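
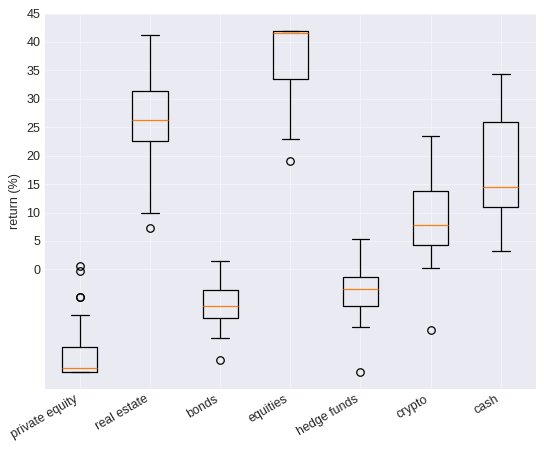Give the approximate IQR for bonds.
≈ 5

Q3 ≈ -5, Q1 ≈ -10; IQR ≈ 5.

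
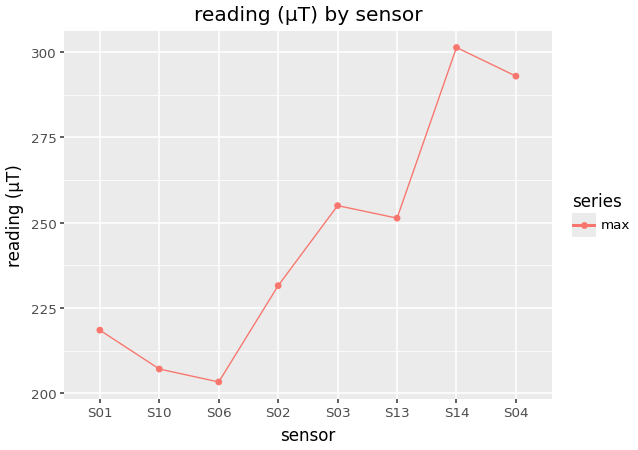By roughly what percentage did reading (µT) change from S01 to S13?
S01 ≈ 220, S13 ≈ 250; (250 − 220) / 220 ≈ +13.6%.

≈ +13.6%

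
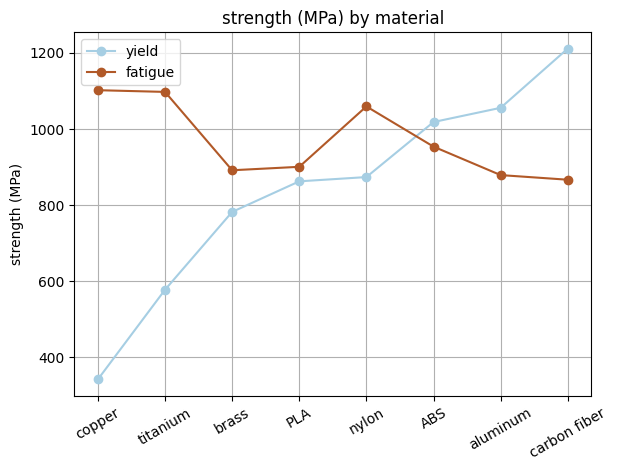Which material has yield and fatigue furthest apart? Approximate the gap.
copper, ≈ 800 MPa

copper: yield ≈ 300, fatigue ≈ 1100 → gap ≈ 800. Next-largest (titanium) is only ≈ 500.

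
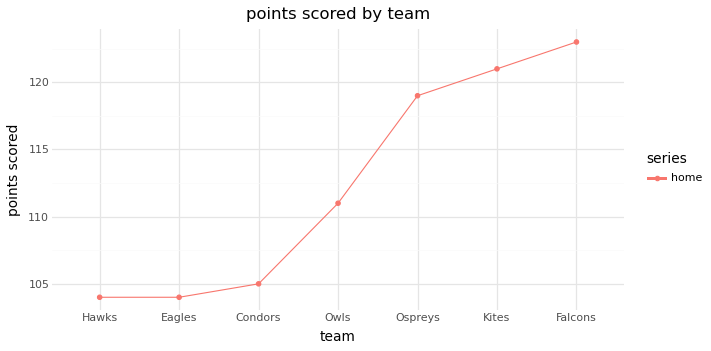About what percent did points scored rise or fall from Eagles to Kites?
Eagles ≈ 104, Kites ≈ 120; (120 − 104) / 104 ≈ +15.4%.

≈ +15.4%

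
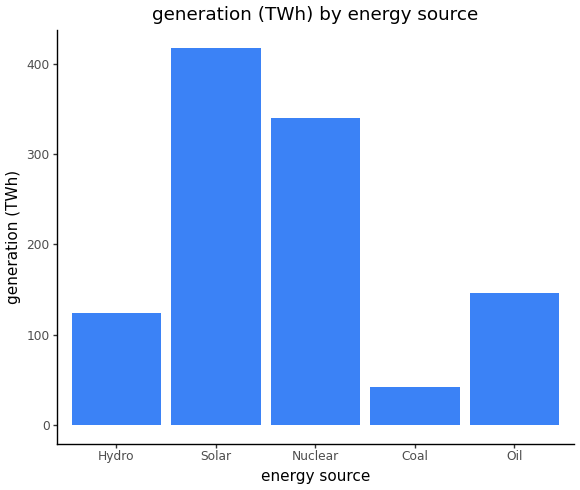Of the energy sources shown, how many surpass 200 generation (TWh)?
2

Above 200: Solar, Nuclear.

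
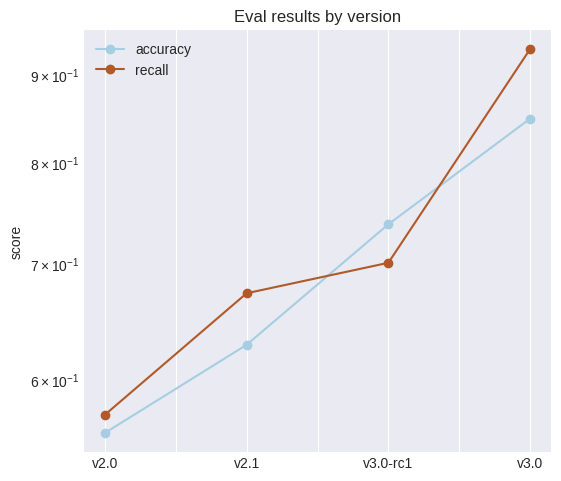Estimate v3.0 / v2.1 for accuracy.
≈ 1.31×

v3.0 ≈ 0.85, v2.1 ≈ 0.65; 0.85/0.65 ≈ 1.31.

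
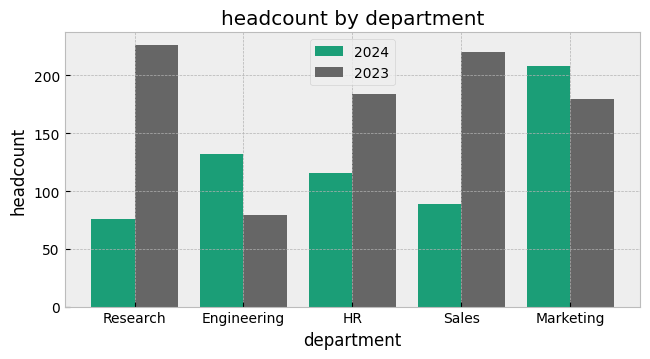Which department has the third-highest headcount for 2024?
Top 4 for 2024: Marketing ≈ 200, Engineering ≈ 140, HR ≈ 120, Sales ≈ 80.

HR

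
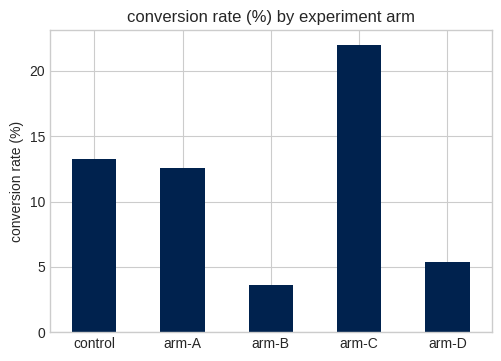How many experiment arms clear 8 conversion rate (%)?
3

Above 8: control, arm-A, arm-C.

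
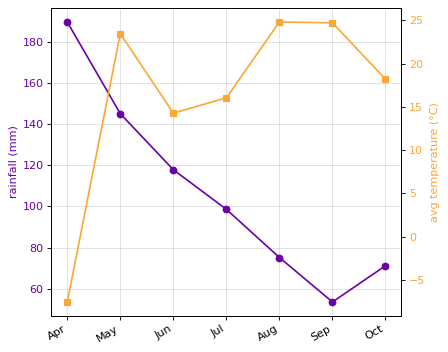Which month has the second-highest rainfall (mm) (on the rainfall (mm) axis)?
Top 3 (on the rainfall (mm) axis): Apr ≈ 180, May ≈ 140, Jun ≈ 120.

May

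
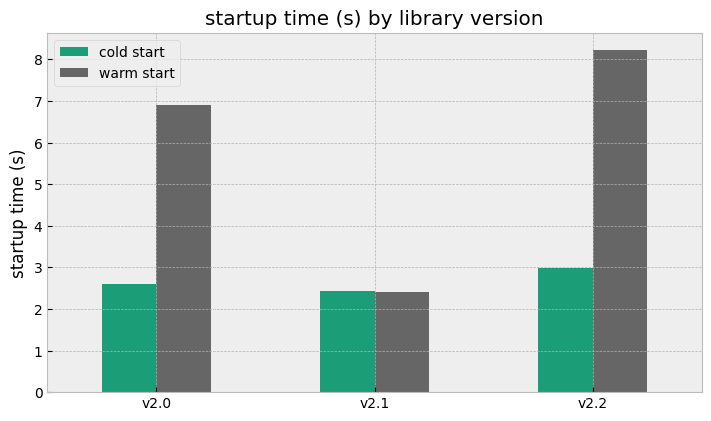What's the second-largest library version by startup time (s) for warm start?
v2.0

Top 3 for warm start: v2.2 ≈ 8, v2.0 ≈ 7, v2.1 ≈ 2.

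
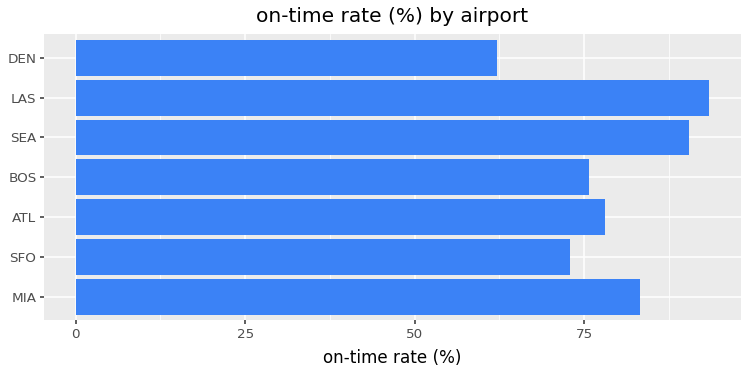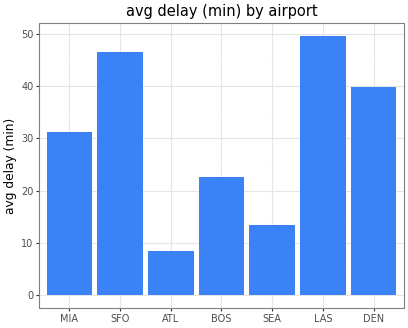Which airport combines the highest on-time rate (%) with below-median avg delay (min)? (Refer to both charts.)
Chart 2 median avg delay (min) ≈ 30; below-median airports: ATL, BOS, SEA. Among those, SEA has the highest on-time rate (%) (≈ 90).

SEA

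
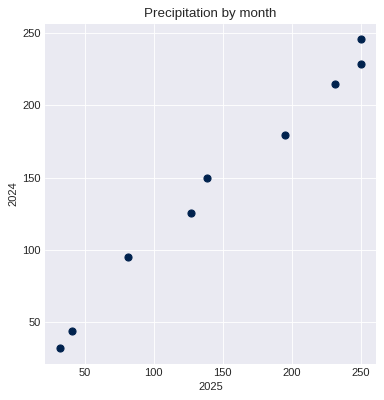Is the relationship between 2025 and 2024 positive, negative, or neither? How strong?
Points are positively correlated; strong (|r| ≈ 1.0).

positive, strong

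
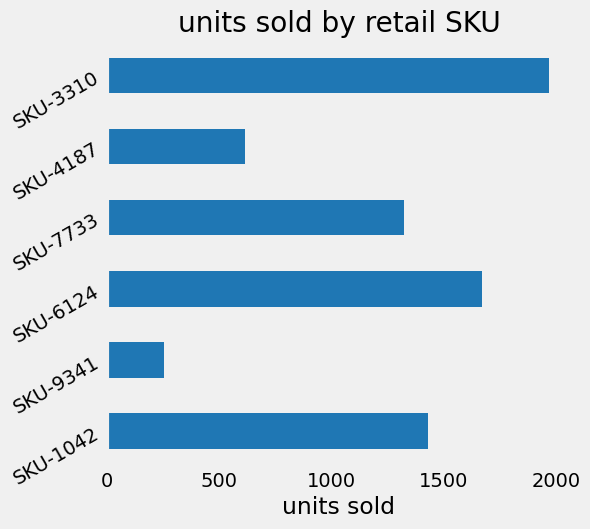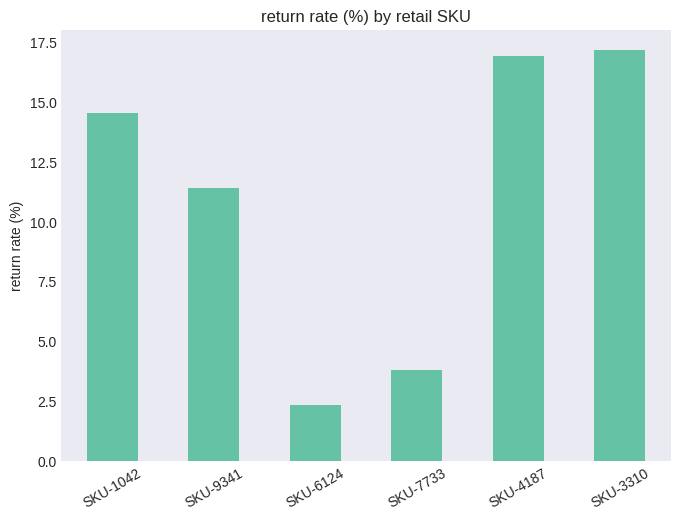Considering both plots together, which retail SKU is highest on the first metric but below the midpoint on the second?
Chart 2 median return rate (%) ≈ 12; below-median retail SKUs: SKU-9341, SKU-6124, SKU-7733. Among those, SKU-6124 has the highest units sold (≈ 1600).

SKU-6124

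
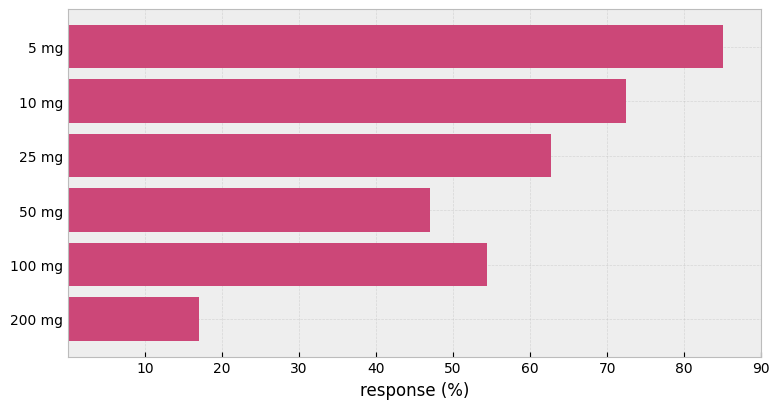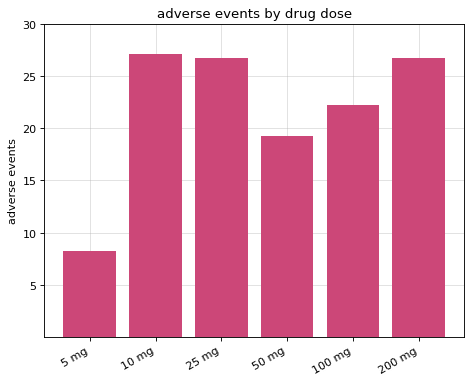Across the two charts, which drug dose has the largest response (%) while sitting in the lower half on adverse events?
5 mg

Chart 2 median adverse events ≈ 25; below-median drug doses: 5 mg, 50 mg, 100 mg. Among those, 5 mg has the highest response (%) (≈ 90).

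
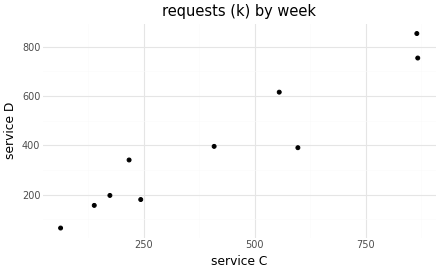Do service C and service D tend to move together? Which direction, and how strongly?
positive, strong

Points are positively correlated; strong (|r| ≈ 1.0).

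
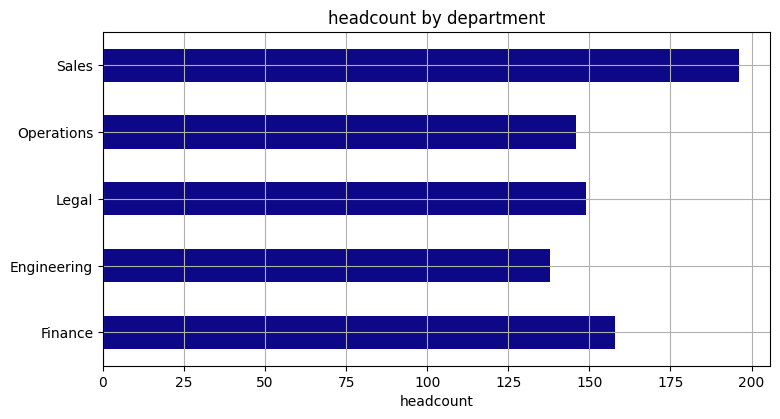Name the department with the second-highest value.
Finance

Top 3: Sales ≈ 200, Finance ≈ 160, Legal ≈ 140.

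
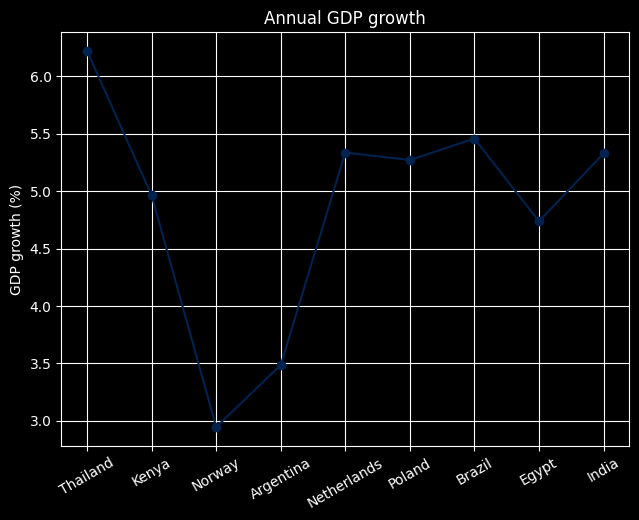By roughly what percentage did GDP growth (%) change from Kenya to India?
Kenya ≈ 5.0, India ≈ 5.5; (5.5 − 5.0) / 5.0 ≈ +10%.

≈ +10%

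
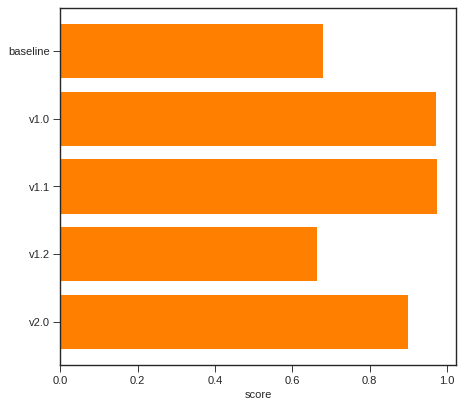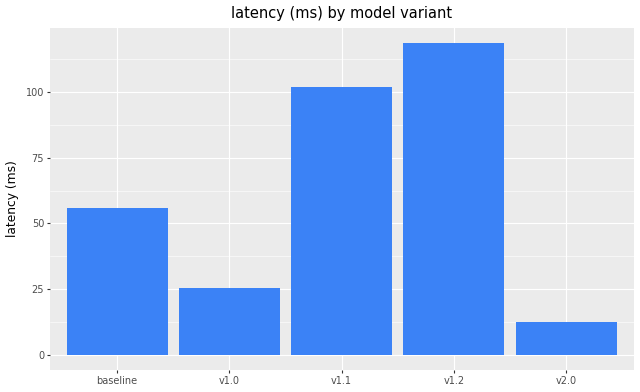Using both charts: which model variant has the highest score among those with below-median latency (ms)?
v1.0

Chart 2 median latency (ms) ≈ 60; below-median model variants: v1.0, v2.0. Among those, v1.0 has the highest score (≈ 1).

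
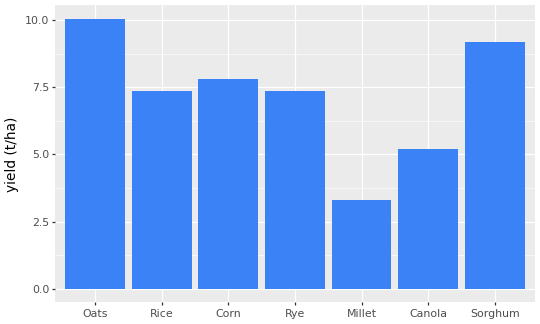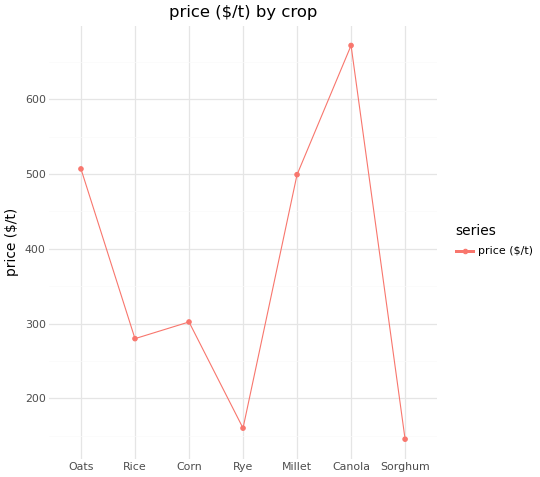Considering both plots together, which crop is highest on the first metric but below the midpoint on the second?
Sorghum

Chart 2 median price ($/t) ≈ 300; below-median crops: Rice, Rye, Sorghum. Among those, Sorghum has the highest yield (t/ha) (≈ 9).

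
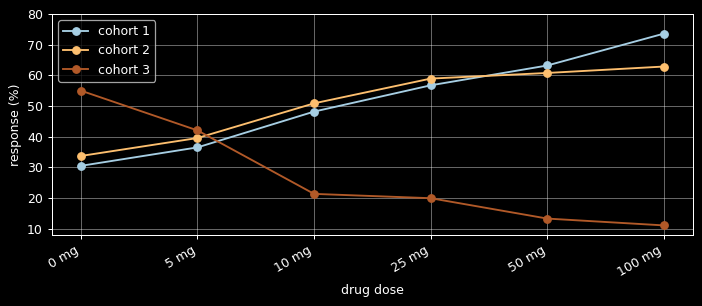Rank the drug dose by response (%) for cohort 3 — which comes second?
5 mg

Top 3 for cohort 3: 0 mg ≈ 60, 5 mg ≈ 40, 10 mg ≈ 20.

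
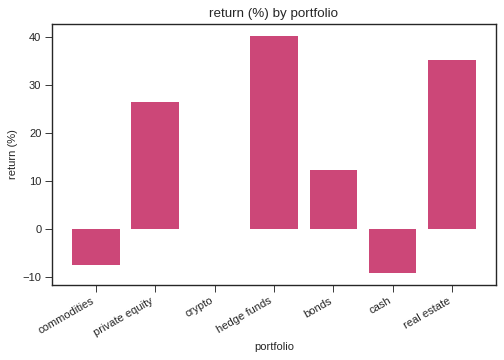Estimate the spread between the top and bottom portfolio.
Max hedge funds ≈ 40, min cash ≈ -10; range ≈ 50.

≈ 50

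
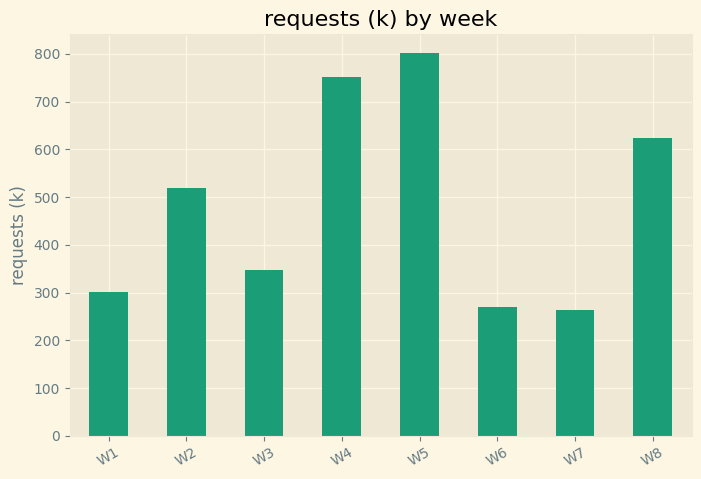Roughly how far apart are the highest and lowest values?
Max W5 ≈ 800, min W7 ≈ 300; range ≈ 500.

≈ 500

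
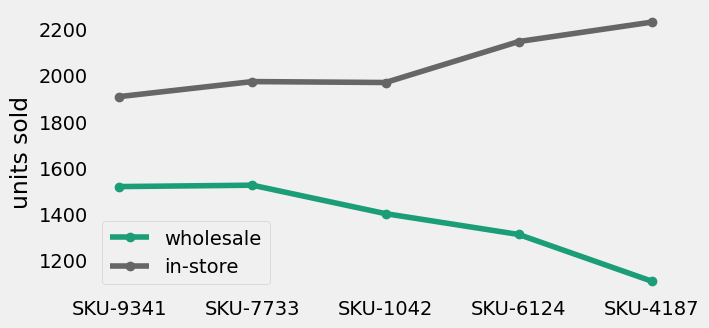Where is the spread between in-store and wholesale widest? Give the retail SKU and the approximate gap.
SKU-4187: in-store ≈ 2200, wholesale ≈ 1100 → gap ≈ 1100. Next-largest (SKU-6124) is only ≈ 800.

SKU-4187, ≈ 1100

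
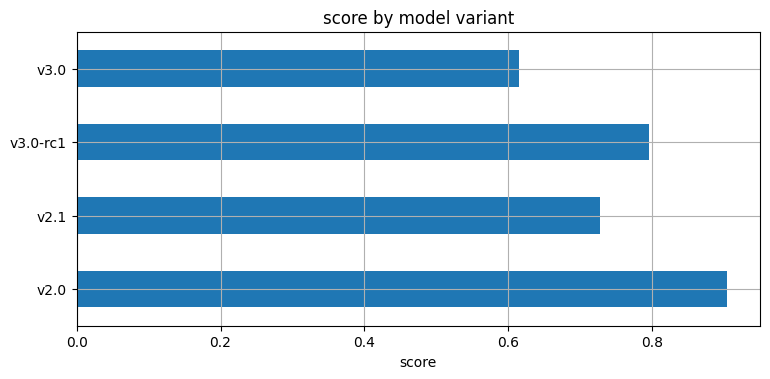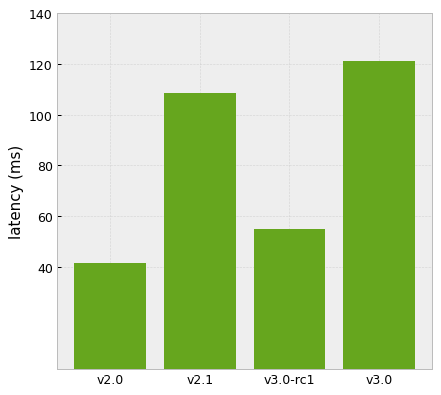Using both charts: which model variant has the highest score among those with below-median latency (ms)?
v2.0

Chart 2 median latency (ms) ≈ 80; below-median model variants: v2.0, v3.0-rc1. Among those, v2.0 has the highest score (≈ 0.9).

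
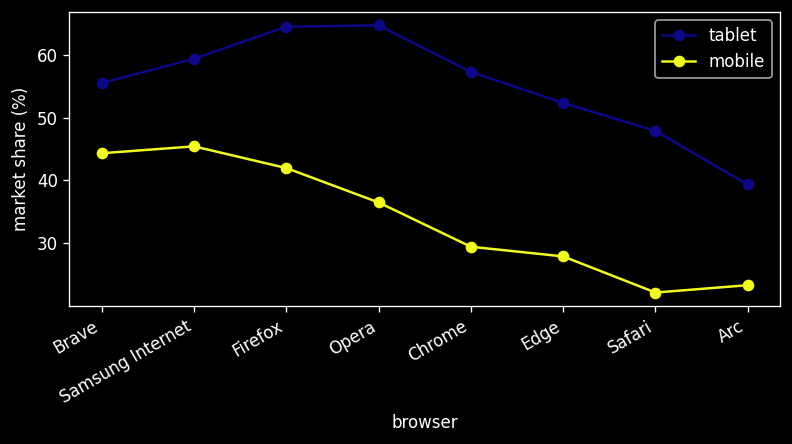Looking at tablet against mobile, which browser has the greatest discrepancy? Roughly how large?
Opera, ≈ 30 %

Opera: tablet ≈ 65, mobile ≈ 35 → gap ≈ 30. Next-largest (Chrome) is only ≈ 25.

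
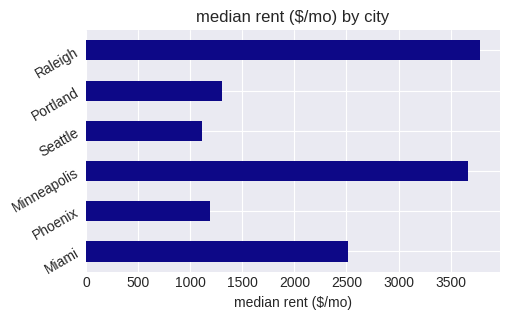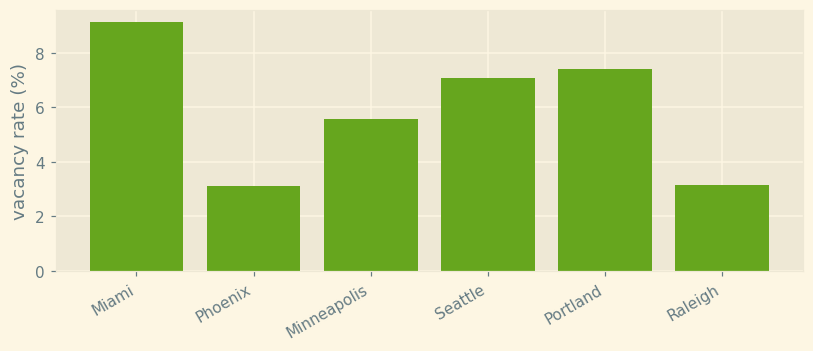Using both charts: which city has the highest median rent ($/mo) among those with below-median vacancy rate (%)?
Raleigh

Chart 2 median vacancy rate (%) ≈ 6; below-median cities: Phoenix, Minneapolis, Raleigh. Among those, Raleigh has the highest median rent ($/mo) (≈ 4000).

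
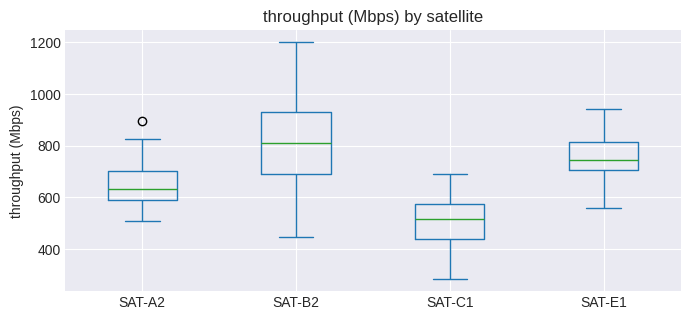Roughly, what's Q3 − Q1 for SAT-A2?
Q3 ≈ 700, Q1 ≈ 600; IQR ≈ 100.

≈ 100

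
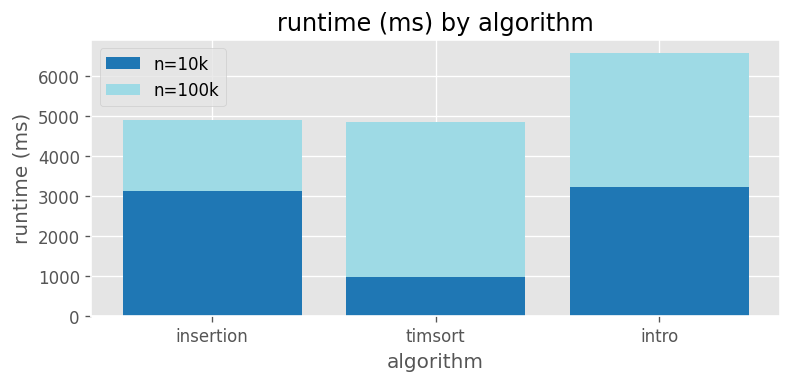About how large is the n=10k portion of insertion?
n=10k top ≈ 3000, bottom ≈ 0; segment ≈ 3000.

≈ 3000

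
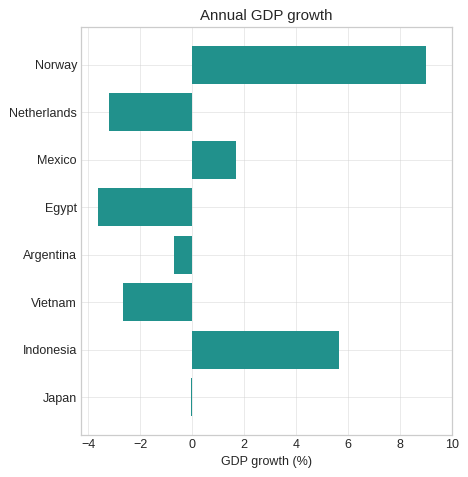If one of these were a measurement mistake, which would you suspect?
Norway ≈ 8; the rest sit between ≈ -4 and ≈ 6.

Norway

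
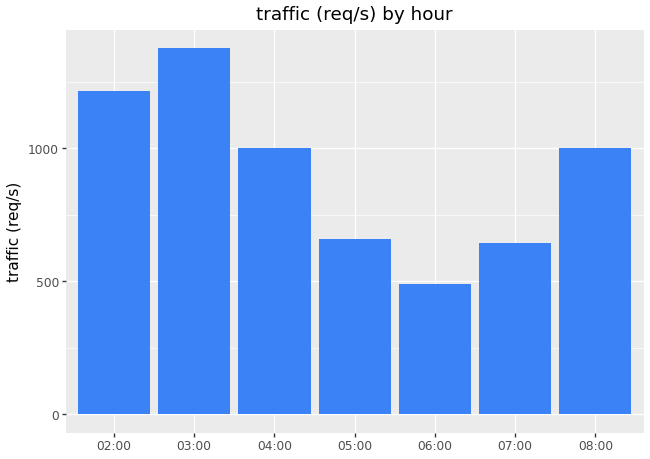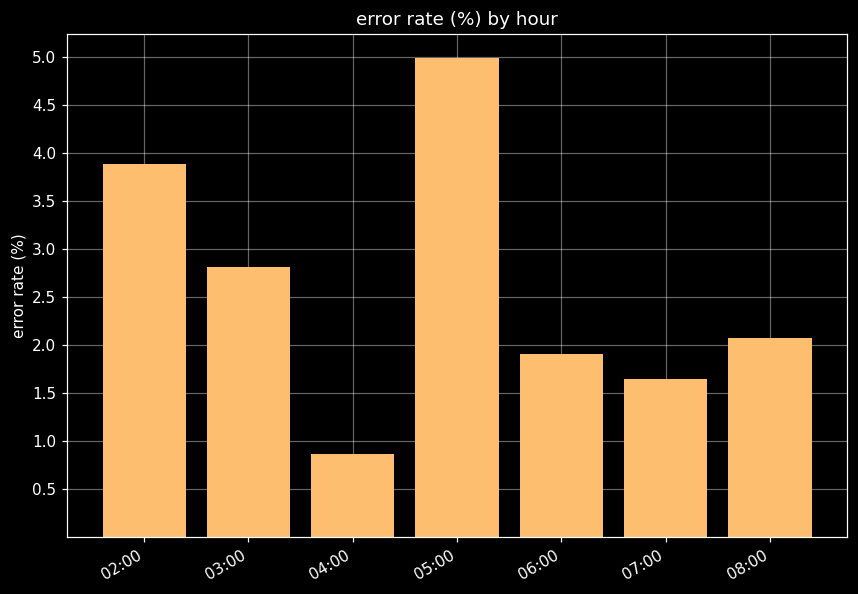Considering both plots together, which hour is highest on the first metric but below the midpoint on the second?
Chart 2 median error rate (%) ≈ 2; below-median hours: 04:00, 06:00, 07:00. Among those, 04:00 has the highest traffic (req/s) (≈ 1000).

04:00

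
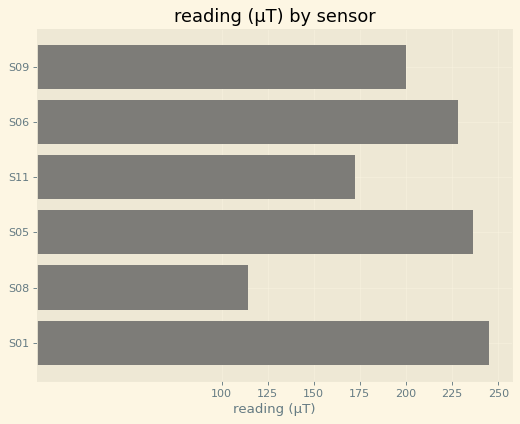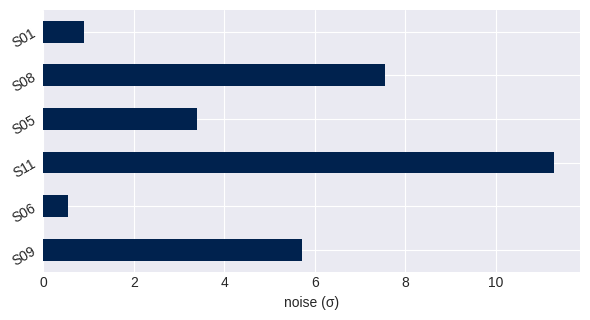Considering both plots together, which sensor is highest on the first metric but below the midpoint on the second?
S01

Chart 2 median noise (σ) ≈ 4; below-median sensors: S06, S05, S01. Among those, S01 has the highest reading (µT) (≈ 250).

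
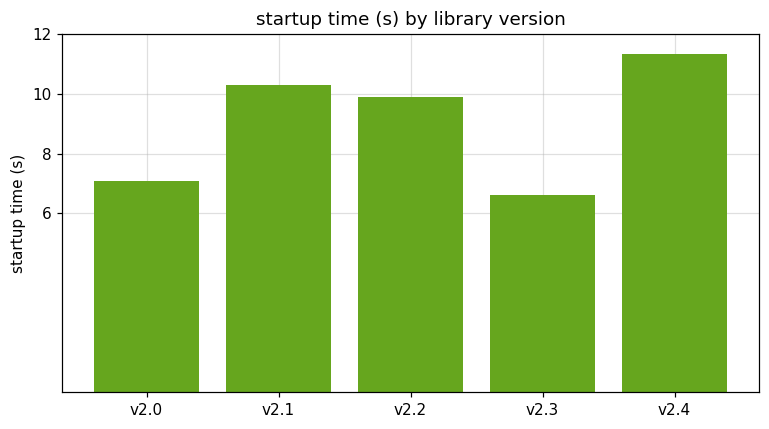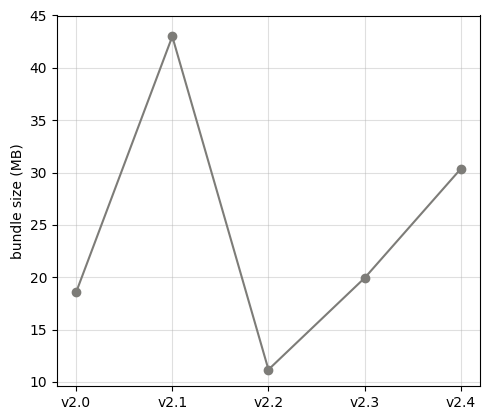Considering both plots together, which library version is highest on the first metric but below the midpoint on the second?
Chart 2 median bundle size (MB) ≈ 20; below-median library versions: v2.0, v2.2. Among those, v2.2 has the highest startup time (s) (≈ 10).

v2.2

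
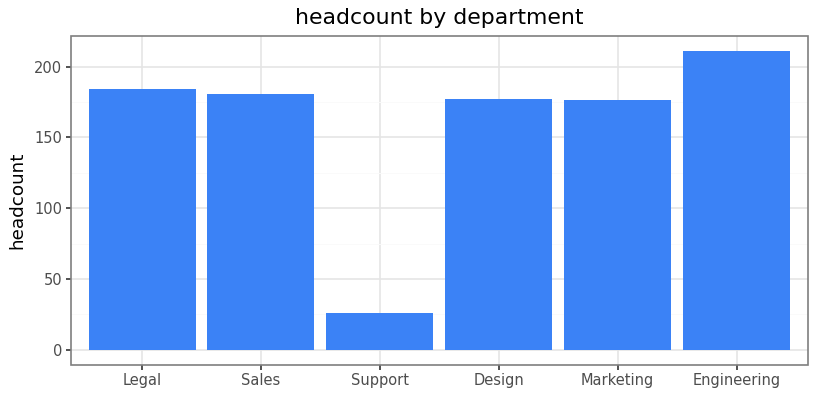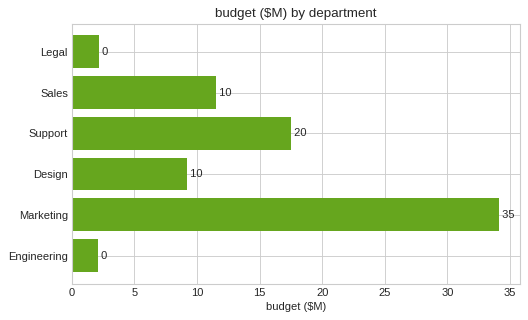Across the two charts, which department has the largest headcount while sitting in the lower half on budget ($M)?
Engineering

Chart 2 median budget ($M) ≈ 10; below-median departments: Legal, Design, Engineering. Among those, Engineering has the highest headcount (≈ 220).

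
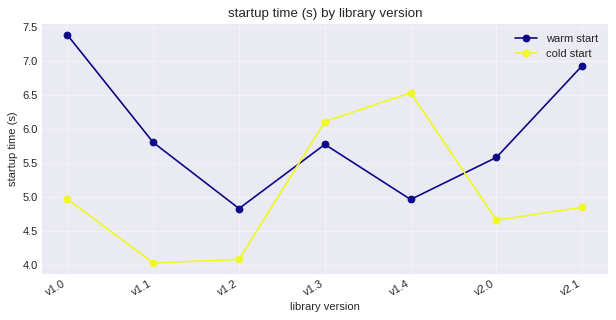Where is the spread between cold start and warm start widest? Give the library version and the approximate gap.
v1.0, ≈ 2.5 s

v1.0: cold start ≈ 5.0, warm start ≈ 7.5 → gap ≈ 2.5. Next-largest (v2.1) is only ≈ 2.0.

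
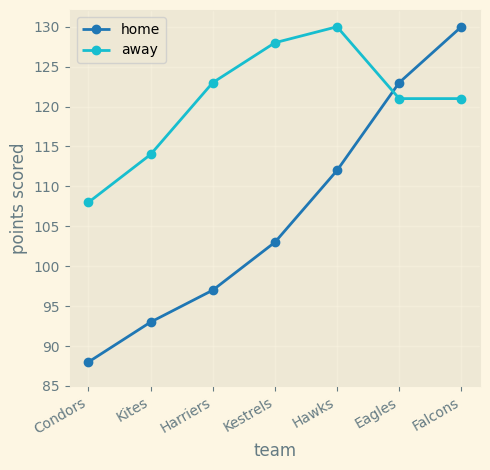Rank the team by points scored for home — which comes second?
Top 3 for home: Falcons ≈ 130, Eagles ≈ 125, Hawks ≈ 110.

Eagles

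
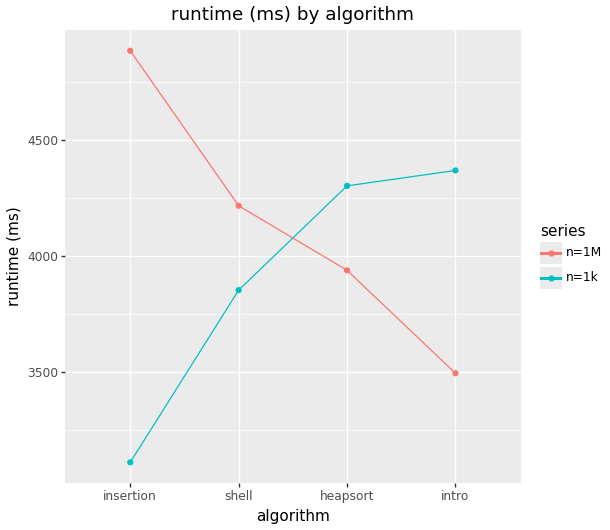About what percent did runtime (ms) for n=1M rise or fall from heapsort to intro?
≈ -15%

heapsort ≈ 4000, intro ≈ 3400; (3400 − 4000) / 4000 ≈ -15%.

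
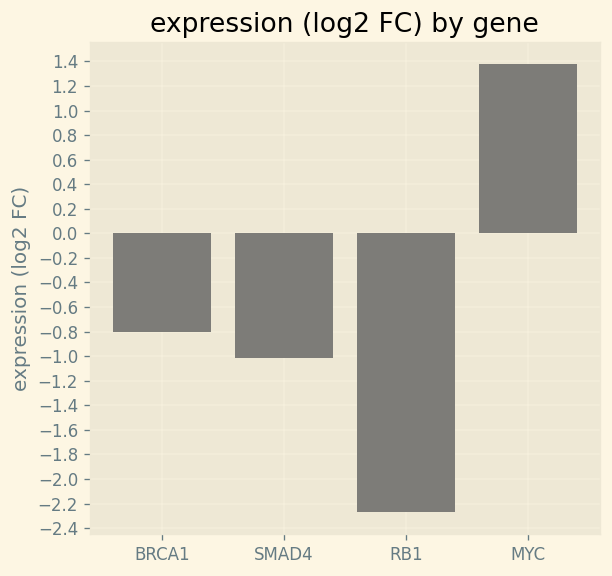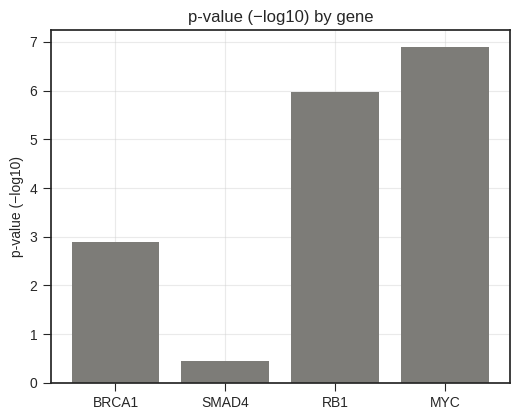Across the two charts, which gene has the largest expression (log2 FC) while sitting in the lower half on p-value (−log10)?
Chart 2 median p-value (−log10) ≈ 4; below-median genes: BRCA1, SMAD4. Among those, BRCA1 has the highest expression (log2 FC) (≈ -0.8).

BRCA1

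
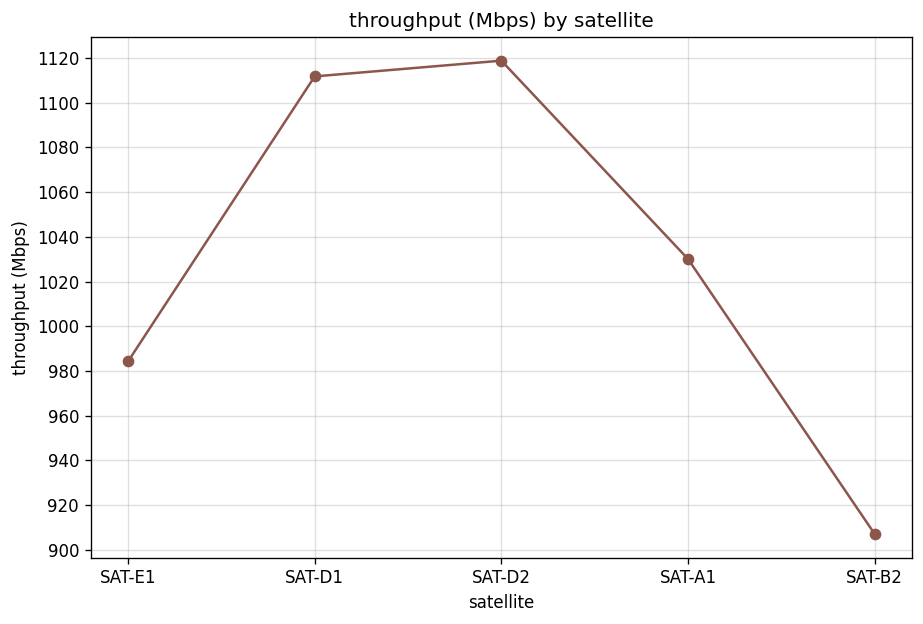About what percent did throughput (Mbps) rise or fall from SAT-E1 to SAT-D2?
SAT-E1 ≈ 980, SAT-D2 ≈ 1120; (1120 − 980) / 980 ≈ +14.3%.

≈ +14.3%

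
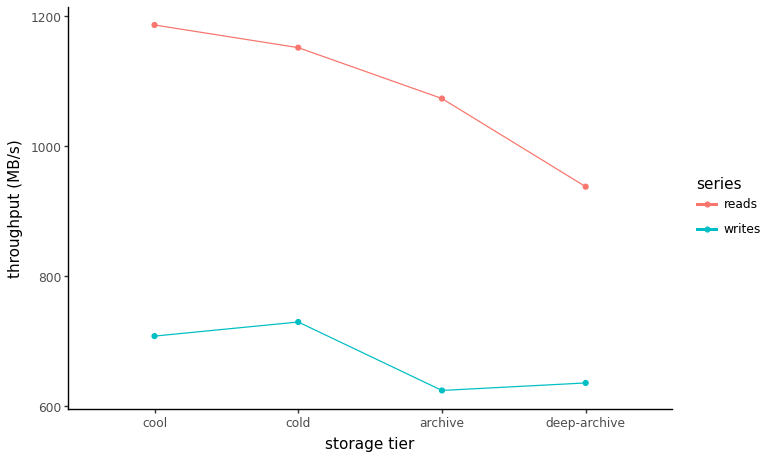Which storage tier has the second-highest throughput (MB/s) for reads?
Top 3 for reads: cool ≈ 1200, cold ≈ 1150, archive ≈ 1050.

cold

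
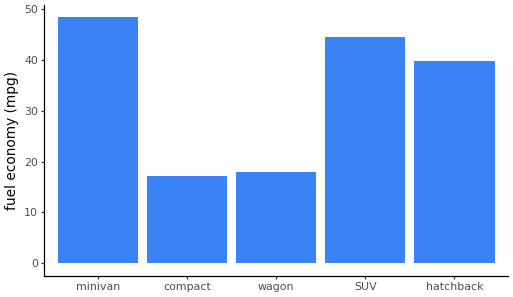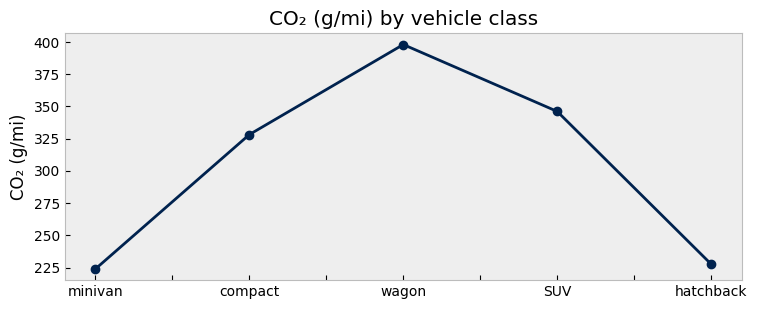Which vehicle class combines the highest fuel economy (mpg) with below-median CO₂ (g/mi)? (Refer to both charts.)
minivan

Chart 2 median CO₂ (g/mi) ≈ 350; below-median vehicle classes: minivan, hatchback. Among those, minivan has the highest fuel economy (mpg) (≈ 50).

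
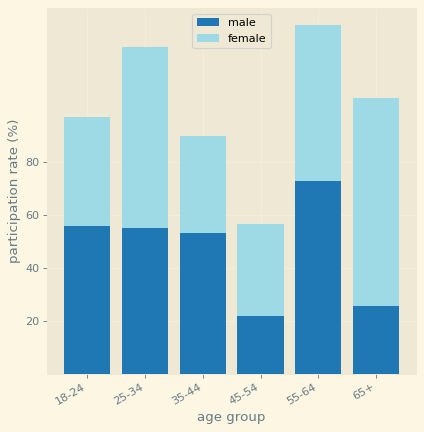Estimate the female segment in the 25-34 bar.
female top ≈ 120, bottom ≈ 60; segment ≈ 60.

≈ 60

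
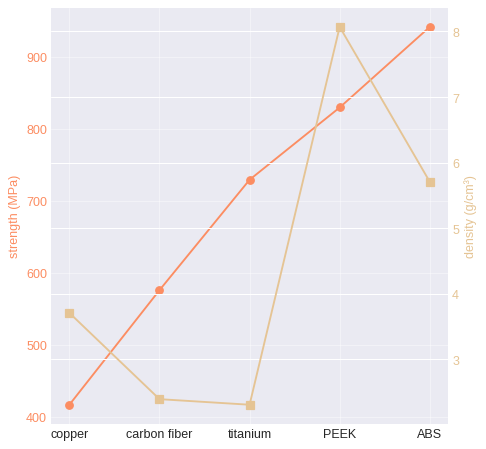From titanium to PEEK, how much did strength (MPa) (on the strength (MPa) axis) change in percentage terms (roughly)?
≈ +13.3%

titanium ≈ 750, PEEK ≈ 850; (850 − 750) / 750 ≈ +13.3%.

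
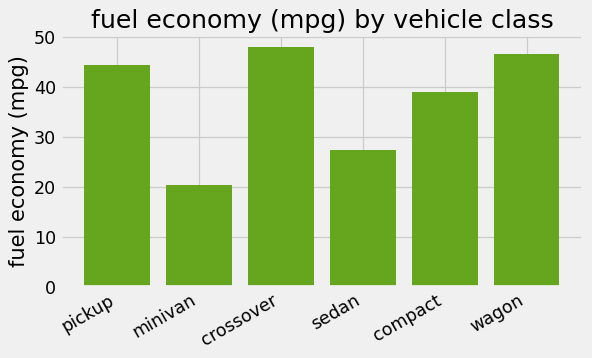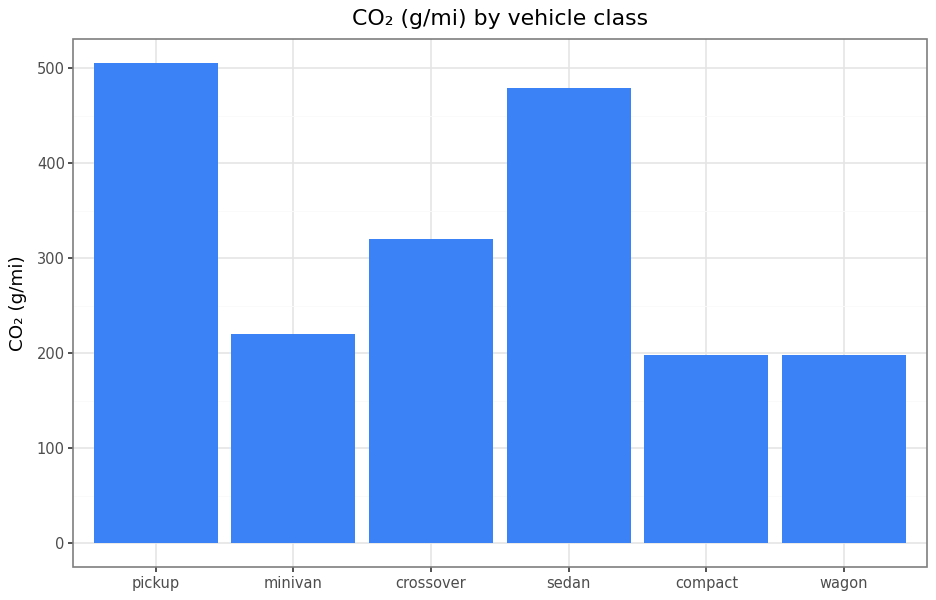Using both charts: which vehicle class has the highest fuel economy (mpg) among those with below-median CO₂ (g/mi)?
wagon

Chart 2 median CO₂ (g/mi) ≈ 250; below-median vehicle classes: minivan, compact, wagon. Among those, wagon has the highest fuel economy (mpg) (≈ 45).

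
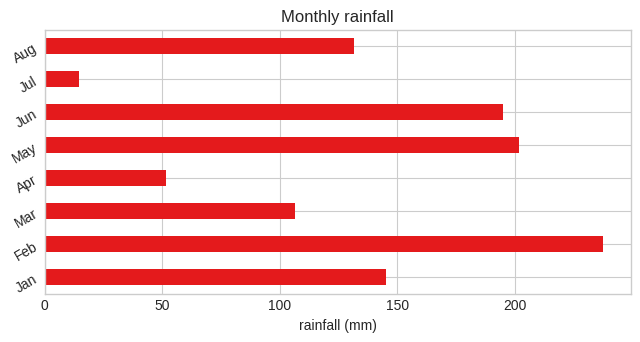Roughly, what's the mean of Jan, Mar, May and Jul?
≈ 115

(140 + 100 + 200 + 20) / 4 ≈ 115.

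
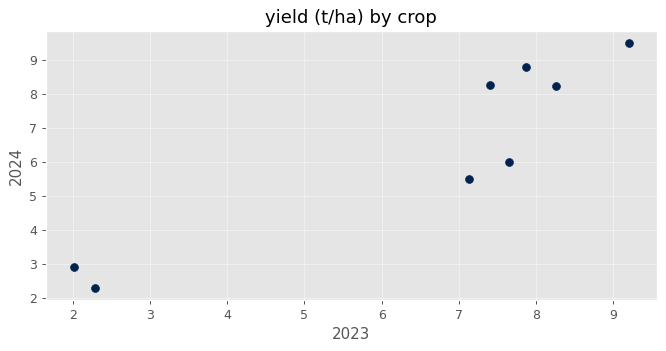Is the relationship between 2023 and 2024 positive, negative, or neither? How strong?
Points are positively correlated; strong (|r| ≈ 0.9).

positive, strong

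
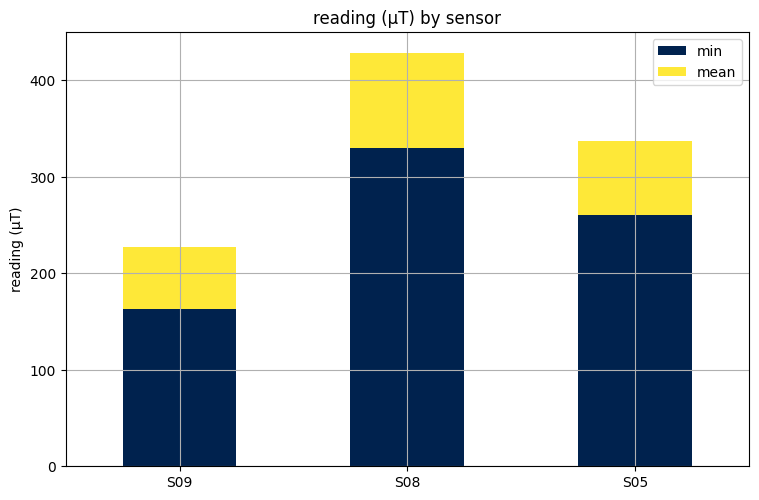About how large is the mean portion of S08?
mean top ≈ 450, bottom ≈ 350; segment ≈ 100.

≈ 100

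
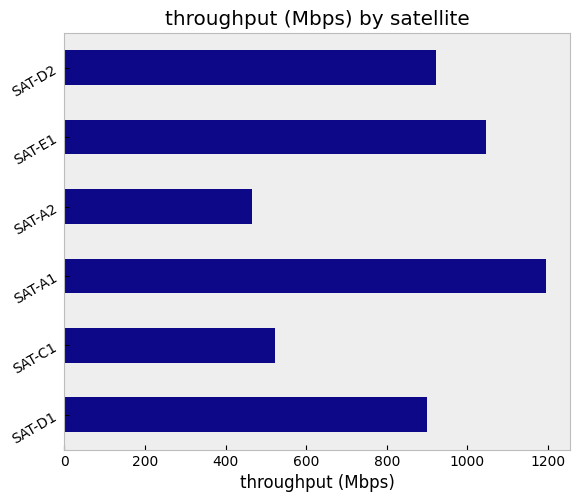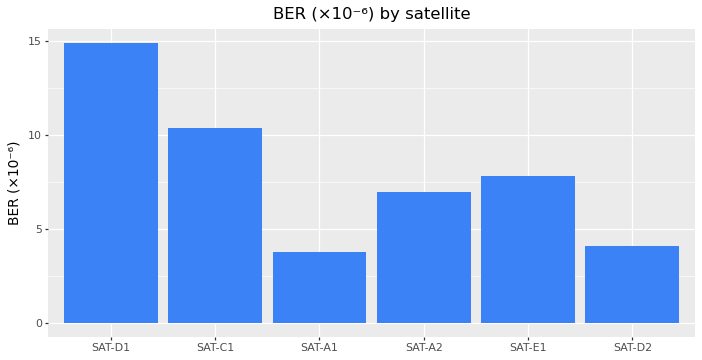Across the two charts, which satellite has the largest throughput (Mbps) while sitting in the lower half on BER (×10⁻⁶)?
Chart 2 median BER (×10⁻⁶) ≈ 8; below-median satellites: SAT-A1, SAT-A2, SAT-D2. Among those, SAT-A1 has the highest throughput (Mbps) (≈ 1200).

SAT-A1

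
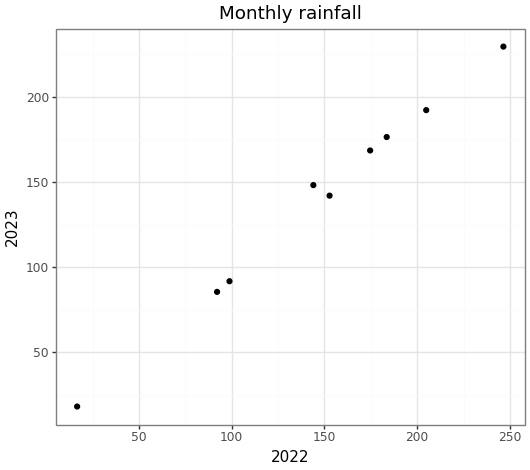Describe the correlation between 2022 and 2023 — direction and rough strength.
Points are positively correlated; strong (|r| ≈ 1.0).

positive, strong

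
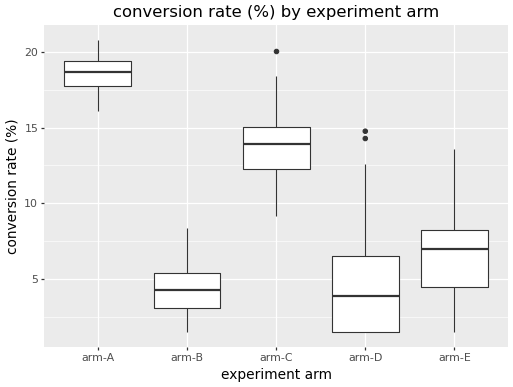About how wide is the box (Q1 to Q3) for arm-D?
≈ 4

Q3 ≈ 6, Q1 ≈ 2; IQR ≈ 4.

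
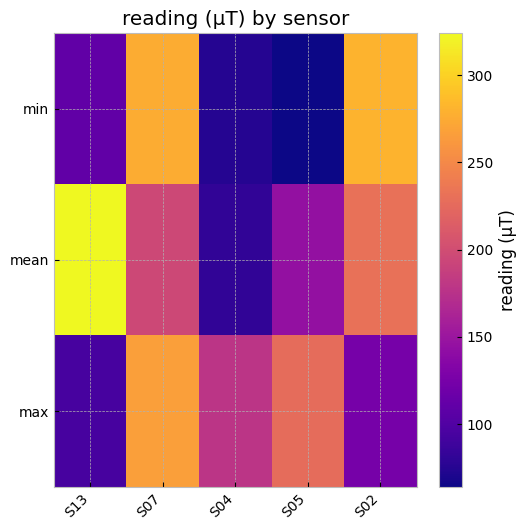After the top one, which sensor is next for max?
S05

Top 3 for max: S07 ≈ 275, S05 ≈ 225, S04 ≈ 175.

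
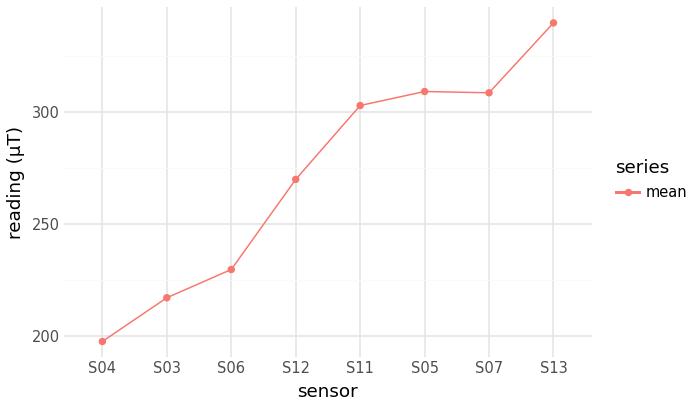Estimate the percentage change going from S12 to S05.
S12 ≈ 260, S05 ≈ 300; (300 − 260) / 260 ≈ +15.4%.

≈ +15.4%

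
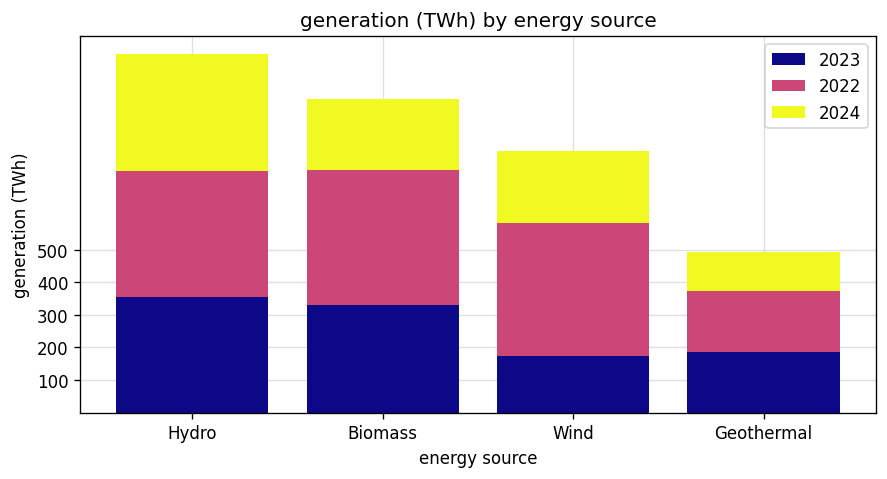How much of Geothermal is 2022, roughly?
≈ 200

2022 top ≈ 400, bottom ≈ 200; segment ≈ 200.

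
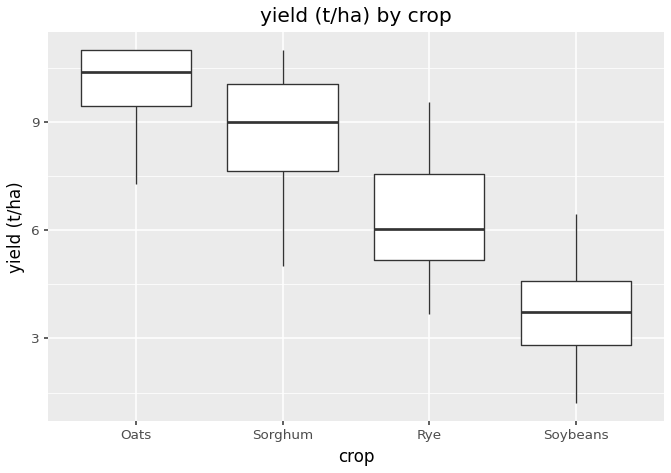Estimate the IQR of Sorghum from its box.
Q3 ≈ 10, Q1 ≈ 8; IQR ≈ 2.

≈ 2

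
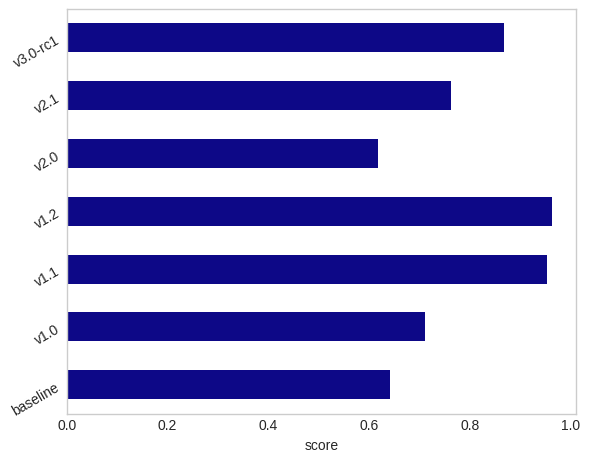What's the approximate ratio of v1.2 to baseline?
≈ 1.67×

v1.2 ≈ 1.0, baseline ≈ 0.6; 1.0/0.6 ≈ 1.67.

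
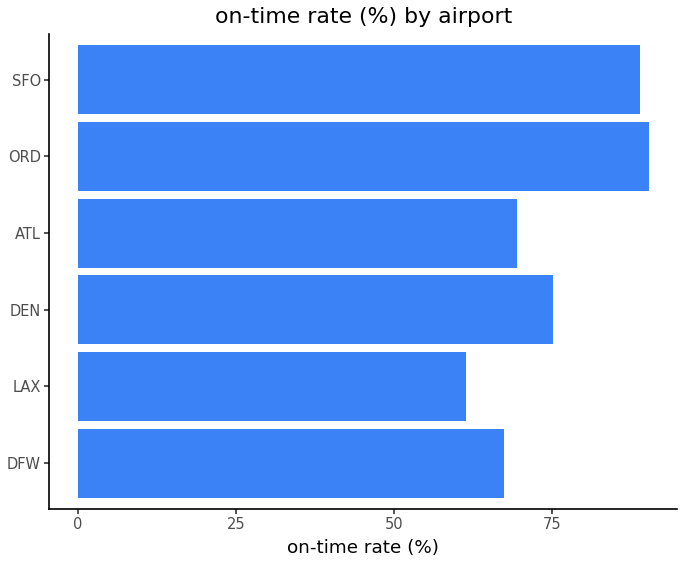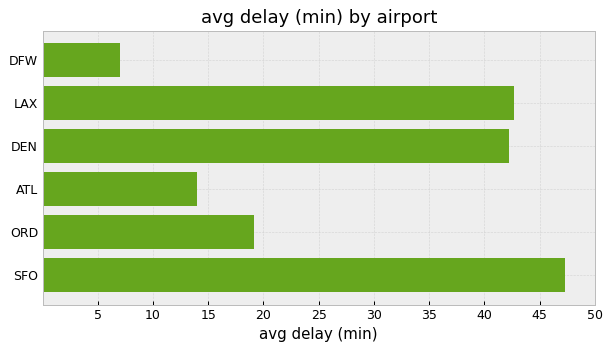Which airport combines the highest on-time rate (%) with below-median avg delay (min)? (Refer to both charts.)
Chart 2 median avg delay (min) ≈ 30; below-median airports: DFW, ATL, ORD. Among those, ORD has the highest on-time rate (%) (≈ 90).

ORD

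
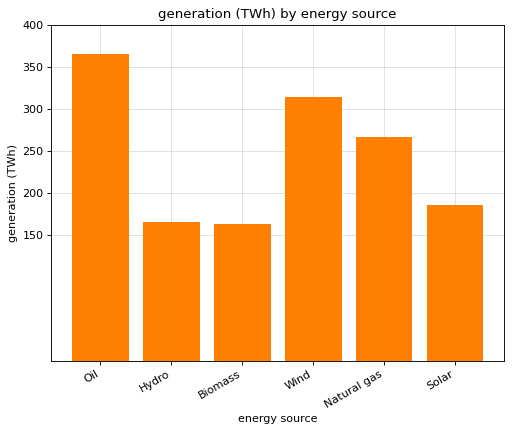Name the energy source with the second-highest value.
Wind

Top 3: Oil ≈ 350, Wind ≈ 300, Natural gas ≈ 250.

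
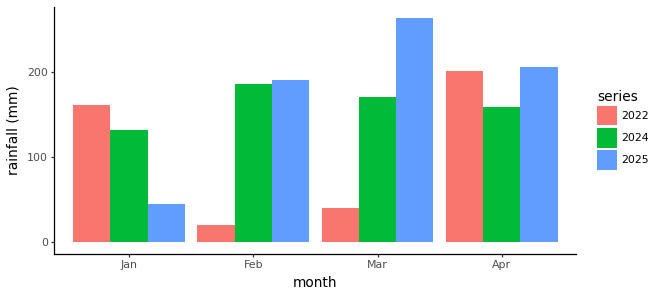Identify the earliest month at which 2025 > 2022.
Jan: 2025 ≈ 50 vs 2022 ≈ 150 (not yet); Feb: 2025 ≈ 200 vs 2022 ≈ 25 (first crossover).

Feb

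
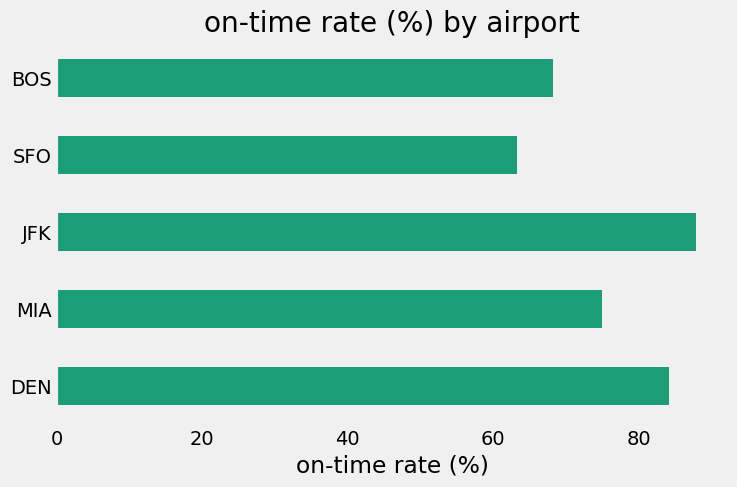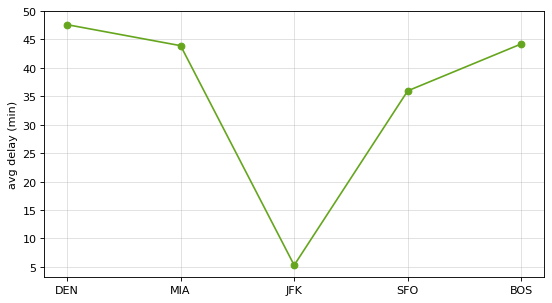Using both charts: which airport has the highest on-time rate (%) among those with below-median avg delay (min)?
JFK

Chart 2 median avg delay (min) ≈ 45; below-median airports: JFK, SFO. Among those, JFK has the highest on-time rate (%) (≈ 90).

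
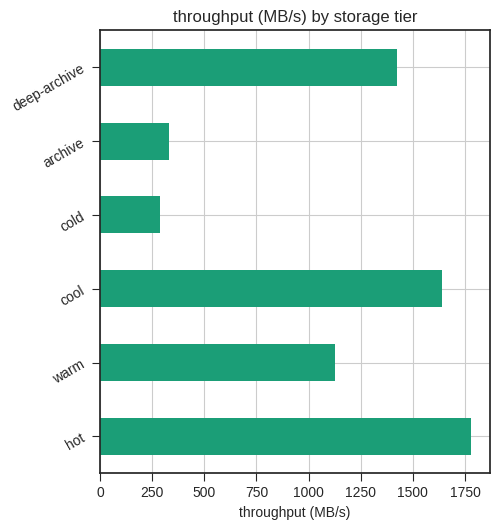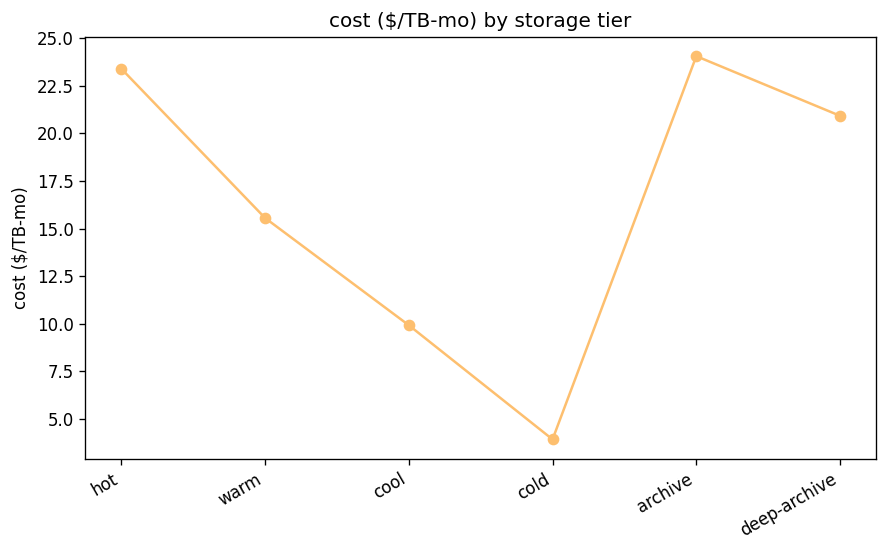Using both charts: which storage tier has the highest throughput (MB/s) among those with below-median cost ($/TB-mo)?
cool

Chart 2 median cost ($/TB-mo) ≈ 20; below-median storage tiers: warm, cool, cold. Among those, cool has the highest throughput (MB/s) (≈ 1600).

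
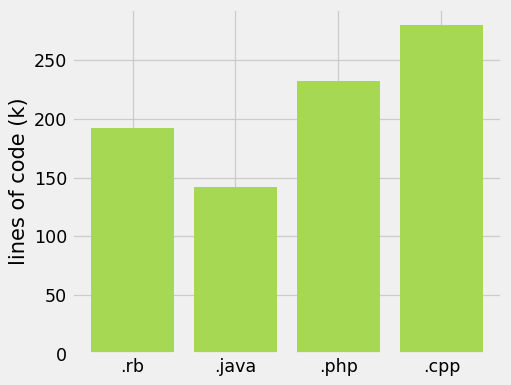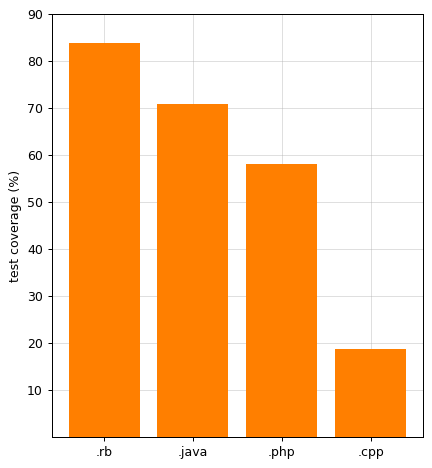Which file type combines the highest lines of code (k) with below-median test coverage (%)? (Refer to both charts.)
Chart 2 median test coverage (%) ≈ 60; below-median file types: .php, .cpp. Among those, .cpp has the highest lines of code (k) (≈ 300).

.cpp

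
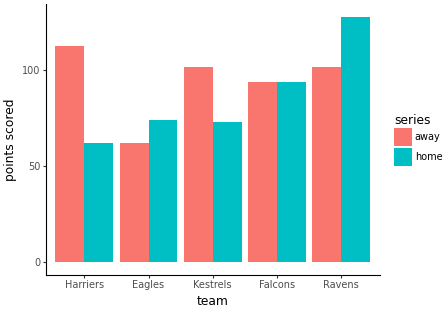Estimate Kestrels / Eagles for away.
Kestrels ≈ 100, Eagles ≈ 60; 100/60 ≈ 1.67.

≈ 1.67×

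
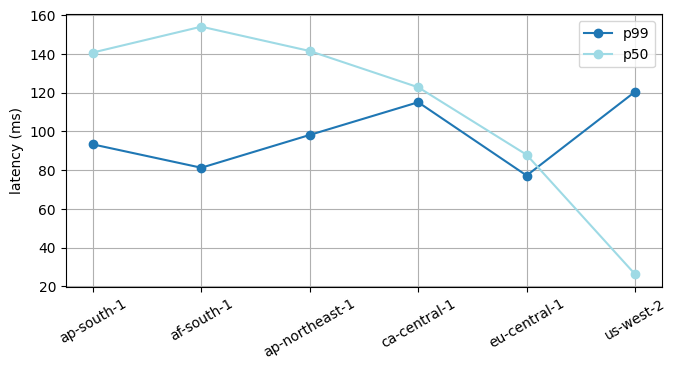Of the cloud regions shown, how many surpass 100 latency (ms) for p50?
Above 100: ap-south-1, af-south-1, ap-northeast-1, ca-central-1.

4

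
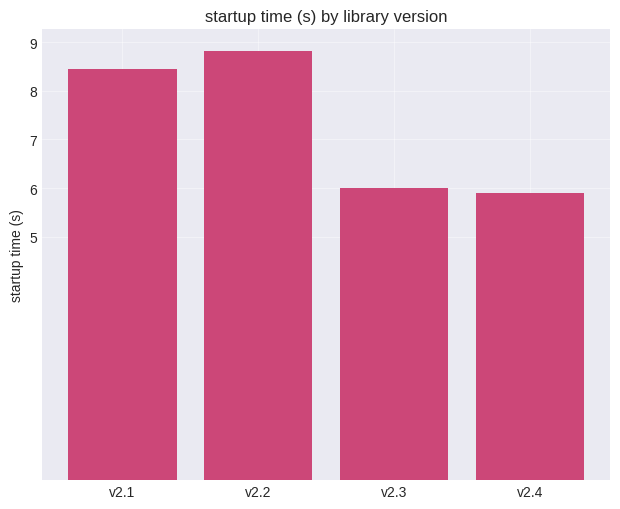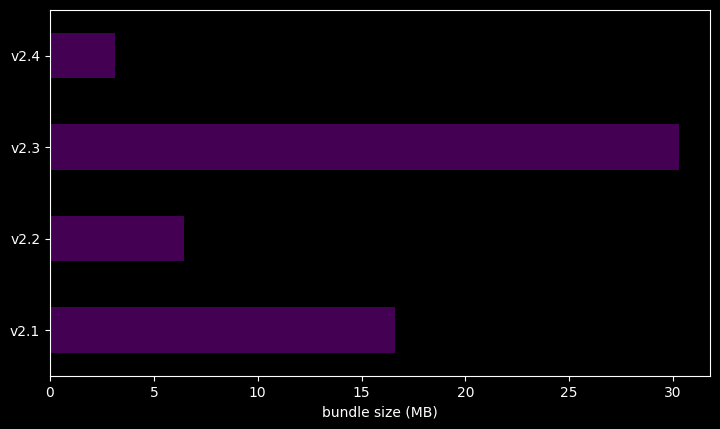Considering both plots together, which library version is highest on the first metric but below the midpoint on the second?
Chart 2 median bundle size (MB) ≈ 10; below-median library versions: v2.2, v2.4. Among those, v2.2 has the highest startup time (s) (≈ 9).

v2.2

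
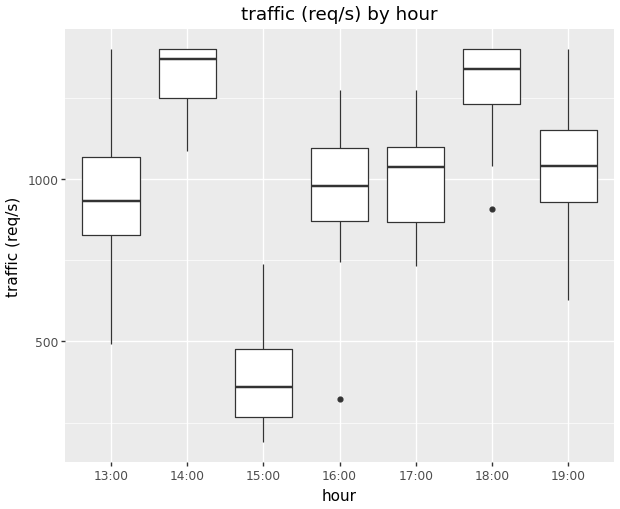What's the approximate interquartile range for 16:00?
≈ 200

Q3 ≈ 1100, Q1 ≈ 900; IQR ≈ 200.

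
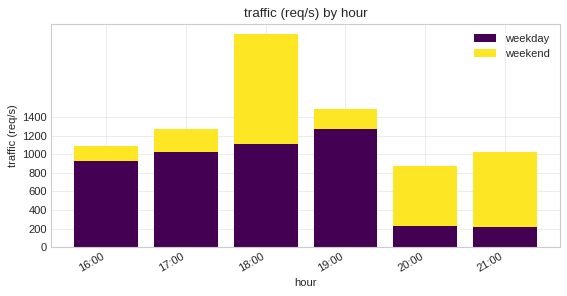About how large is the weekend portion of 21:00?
≈ 800

weekend top ≈ 1000, bottom ≈ 200; segment ≈ 800.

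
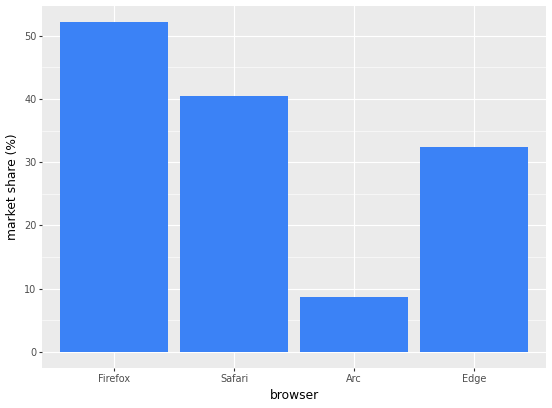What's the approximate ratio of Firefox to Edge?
≈ 1.67×

Firefox ≈ 50, Edge ≈ 30; 50/30 ≈ 1.67.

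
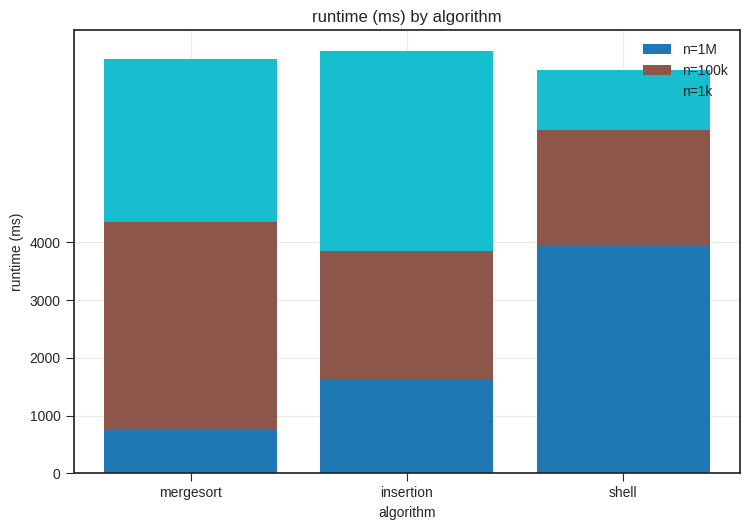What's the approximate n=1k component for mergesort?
≈ 3000

n=1k top ≈ 7000, bottom ≈ 4000; segment ≈ 3000.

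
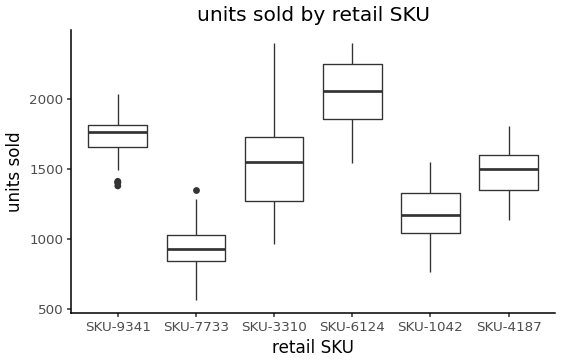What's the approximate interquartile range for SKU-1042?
Q3 ≈ 1300, Q1 ≈ 1000; IQR ≈ 300.

≈ 300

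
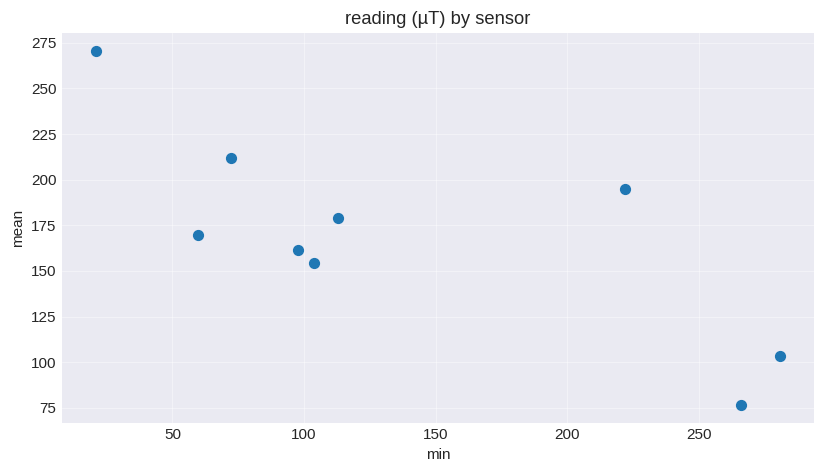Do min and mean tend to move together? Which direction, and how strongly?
Points are negatively correlated; strong (|r| ≈ 0.8).

negative, strong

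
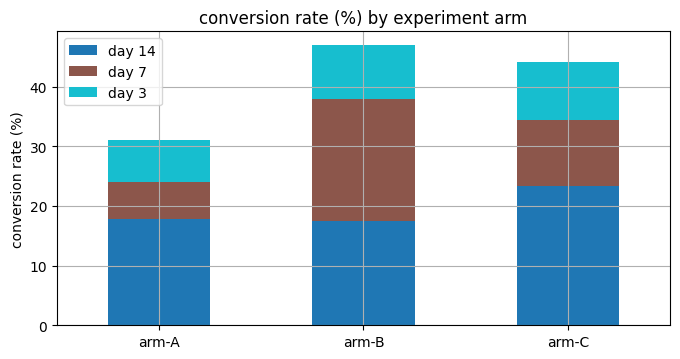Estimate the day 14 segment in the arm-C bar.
≈ 25

day 14 top ≈ 25, bottom ≈ 0; segment ≈ 25.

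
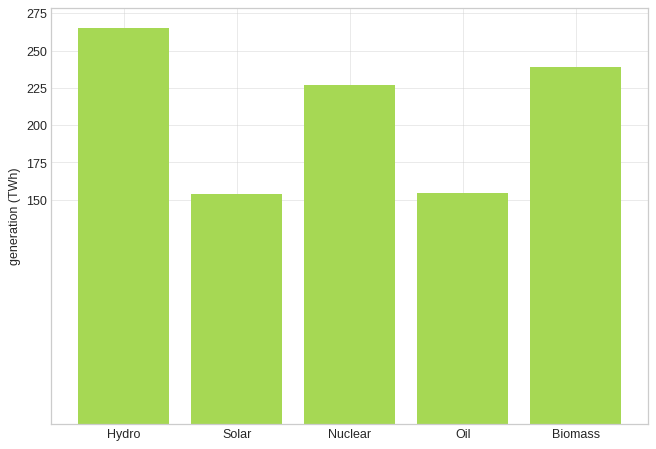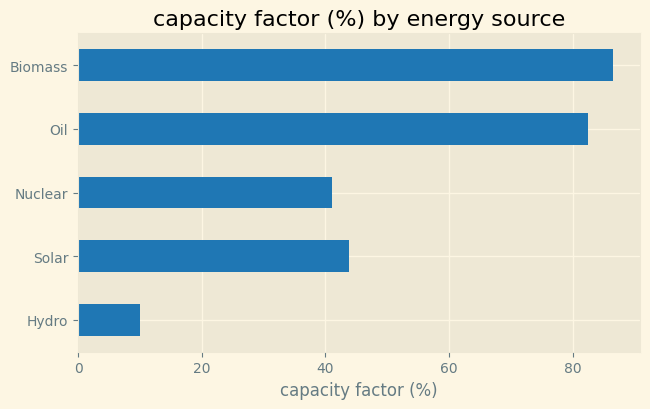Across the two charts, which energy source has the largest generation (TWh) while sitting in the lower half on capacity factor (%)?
Hydro

Chart 2 median capacity factor (%) ≈ 40; below-median energy sources: Hydro, Nuclear. Among those, Hydro has the highest generation (TWh) (≈ 275).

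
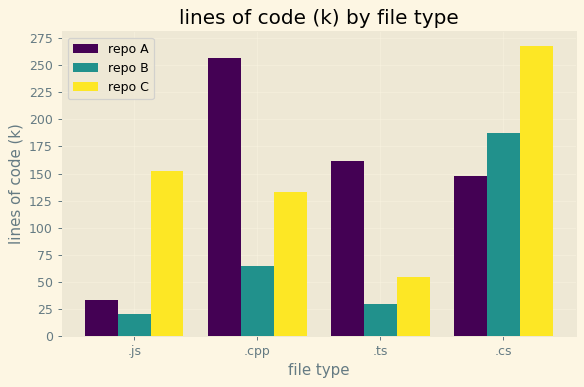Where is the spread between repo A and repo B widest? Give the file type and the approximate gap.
.cpp, ≈ 175 k

.cpp: repo A ≈ 250, repo B ≈ 75 → gap ≈ 175. Next-largest (.ts) is only ≈ 125.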